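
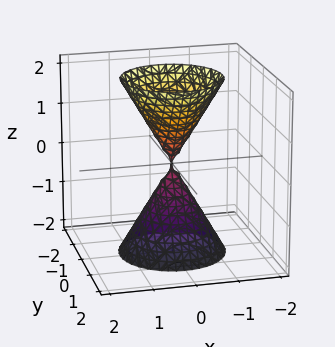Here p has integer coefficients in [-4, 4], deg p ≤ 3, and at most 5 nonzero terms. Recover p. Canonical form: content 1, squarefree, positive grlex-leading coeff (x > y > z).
(a) The picture has 2 separate pieces. They look like related sheets of one shape, so recover p as a whole.
(b) The degree is 2 — a double cone through the origin; a quadric.
(c) Symmetries: the surface is invariant under rotation about z: p = q(x² + y², z); it's symmetric under z → −z, forcing even powers of z.
(d) Against the integer gridlines: it meets the x-axis at x = 0 (among the integer gridlines); it crosses the y-axis at the gridline y = 0; a circular section at z = 2 has radius between 1 and 2; it meets the z-axis at z = 0 (among the integer gridlines).
(e) Matching integer coefficients to the picture gives p.

3*x^2 + 3*y^2 - z^2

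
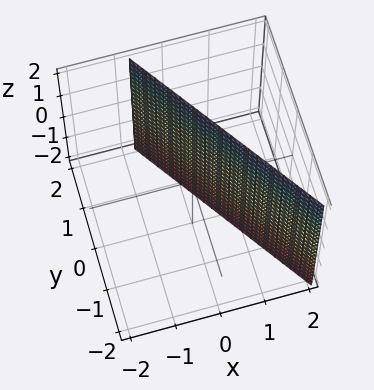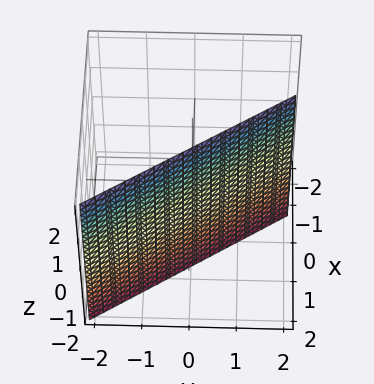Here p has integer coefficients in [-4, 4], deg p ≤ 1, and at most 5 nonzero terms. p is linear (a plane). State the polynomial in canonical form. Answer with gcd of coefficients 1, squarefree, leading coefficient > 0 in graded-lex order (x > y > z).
3*x + 2*y - 2

1. The degree is 1 — every cross-section is a straight line — this is a plane.
2. Checking where it meets the axes: it misses every integer gridline on the z-axis; it meets the y-axis at y = 1 (among the integer gridlines).
3. Assembling these constraints gives the stated polynomial.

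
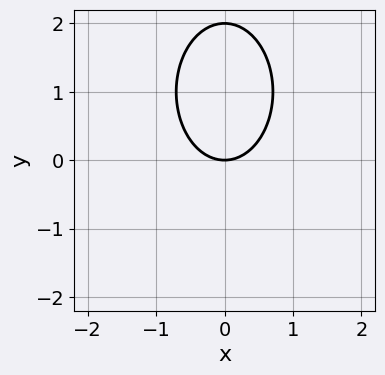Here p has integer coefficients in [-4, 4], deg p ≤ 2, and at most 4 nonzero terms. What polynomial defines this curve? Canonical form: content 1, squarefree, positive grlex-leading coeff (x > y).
First, degree: the shape is more complex than any degree-1 curve, so deg p = 2.
Then, symmetries: mirror symmetry x ↦ −x ⇒ only even powers of x.
Then, reading off the gridlines: it crosses the x-axis at the gridline x = 0; the y-axis gridline crossings are at y ∈ {0, 2}.
Finally, putting this together gives p.

2*x^2 + y^2 - 2*y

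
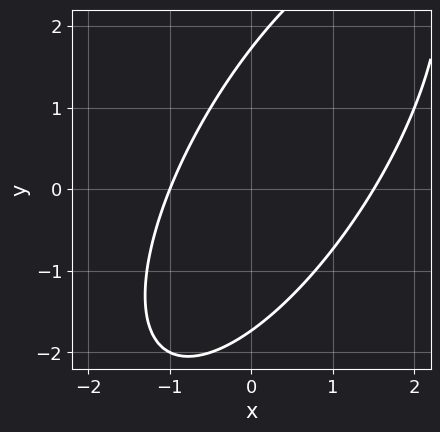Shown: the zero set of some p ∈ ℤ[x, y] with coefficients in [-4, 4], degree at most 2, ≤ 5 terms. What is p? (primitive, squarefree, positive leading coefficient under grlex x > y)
2*x^2 - 2*x*y + y^2 - x - 3

First, deg p = 2. The shape is more complex than any degree-1 curve.
Next, from the axis intercepts and sections: it meets the x-axis at x = -1 (among the integer gridlines).
Finally, matching integer coefficients to the picture gives p.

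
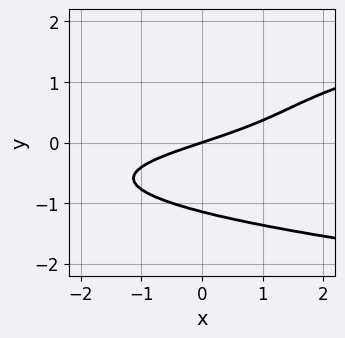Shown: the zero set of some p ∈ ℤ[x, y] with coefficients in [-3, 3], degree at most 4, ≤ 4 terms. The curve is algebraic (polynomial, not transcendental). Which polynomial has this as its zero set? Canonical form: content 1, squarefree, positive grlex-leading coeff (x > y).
2*y^4 - x*y^2 - x + 3*y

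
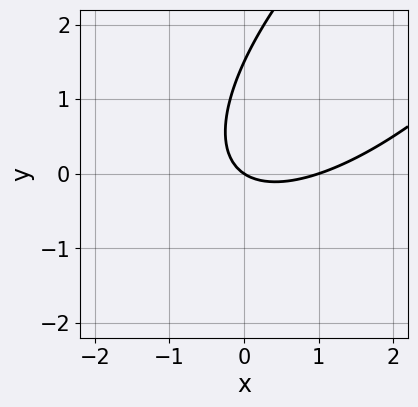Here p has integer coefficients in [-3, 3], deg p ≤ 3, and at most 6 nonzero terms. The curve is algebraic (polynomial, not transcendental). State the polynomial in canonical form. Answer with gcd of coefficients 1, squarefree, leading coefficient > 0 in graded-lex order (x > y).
First, degree: no degree-1 curve has this shape, so deg p = 2.
Then, observable constraints: among the integer gridlines, it crosses the x-axis at x ∈ {0, 1}; it crosses the y-axis at the gridline y = 0.
Finally, together with the visible shape, these determine p as stated.

2*x^2 - 3*x*y + 2*y^2 - 2*x - 3*y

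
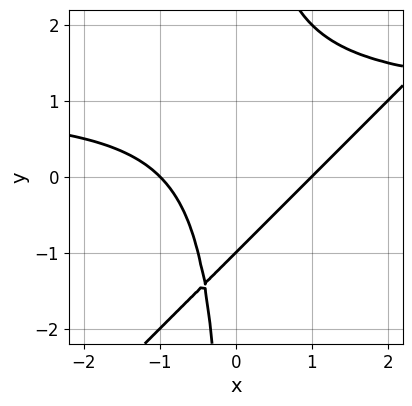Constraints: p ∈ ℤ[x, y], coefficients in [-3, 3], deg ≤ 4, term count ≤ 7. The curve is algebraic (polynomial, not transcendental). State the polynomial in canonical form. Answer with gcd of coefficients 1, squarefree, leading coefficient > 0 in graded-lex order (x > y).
x^2*y - x*y^2 - x^2 + y + 1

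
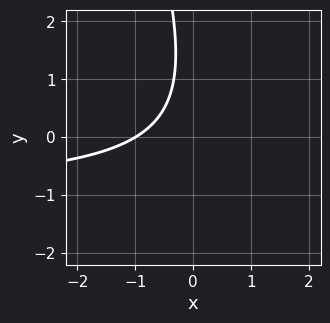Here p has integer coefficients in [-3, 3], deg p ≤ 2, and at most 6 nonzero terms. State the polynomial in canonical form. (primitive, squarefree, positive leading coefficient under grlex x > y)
The degree is 2 — a generic line meets the curve in up to 2 points.
Observable constraints: one x-axis crossing is at x = -1; the curve avoids every integer y-axis point in the box.
Solving for integer coefficients yields p as stated.

3*x*y + y^2 + 3*x - 2*y + 3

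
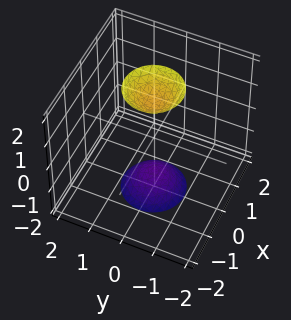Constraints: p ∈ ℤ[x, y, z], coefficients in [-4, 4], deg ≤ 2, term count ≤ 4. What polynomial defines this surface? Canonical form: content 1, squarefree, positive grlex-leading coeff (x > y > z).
First, the picture has 2 separate pieces. Treating them together as one polynomial.
Then, degree: the shape is more complex than any degree-1 surface, so deg p = 2.
Then, symmetries: rotational symmetry about the z-axis ⇒ p depends on x, y only through x² + y².
Next, from the axis intercepts and sections: the surface avoids every integer y-axis point in the box; no x-intercept at any integer in the box; a circular section at z = 2 has radius between 0 and 1.
Finally, the integer polynomial consistent with all of this is the stated p.

3*x^2 + 3*y^2 - z^2 + 2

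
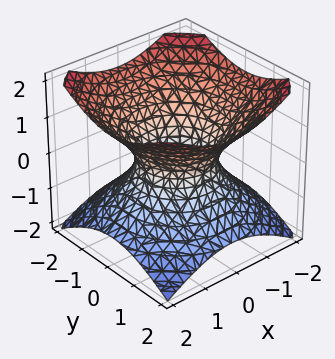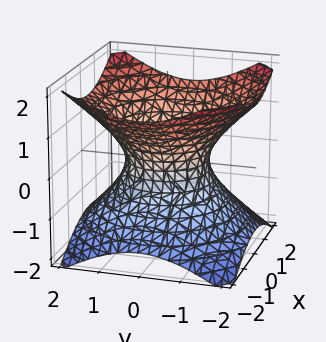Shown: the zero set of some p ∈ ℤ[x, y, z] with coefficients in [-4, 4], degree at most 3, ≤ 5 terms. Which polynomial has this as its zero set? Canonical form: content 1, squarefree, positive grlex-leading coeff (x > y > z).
2*x^2 + 2*y^2 - 3*z^2 - 2

1. The degree is 2 — one connected sheet with a waist; a quadric.
2. Symmetries: it's symmetric under z → −z, forcing even powers of z; the z-axis is an axis of rotation, so x and y enter only as x² + y².
3. Reading off the gridlines: among the integer gridlines, it crosses the x-axis at x ∈ {-1, 1}; the surface avoids every integer z-axis point in the box; the y-axis gridline crossings are at y ∈ {-1, 1}.
4. Assembling these constraints gives the stated polynomial.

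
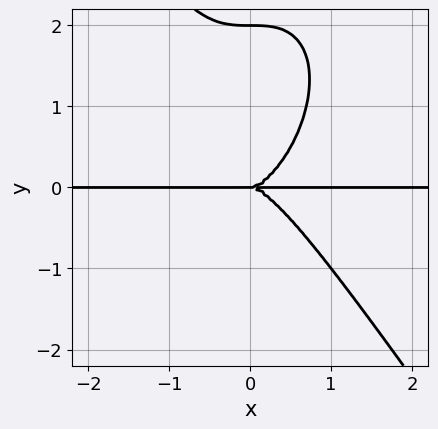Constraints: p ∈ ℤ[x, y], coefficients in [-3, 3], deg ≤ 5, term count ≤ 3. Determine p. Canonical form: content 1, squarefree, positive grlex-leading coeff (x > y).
3*x^3*y + y^4 - 2*y^3

First, degree: the shape is more complex than any degree-3 curve, so deg p = 4.
Then, observable constraints: every point of the x-axis in the box is on the curve; among the integer gridlines, it crosses the y-axis at y ∈ {0, 2}.
Finally, assembling these constraints gives the stated polynomial.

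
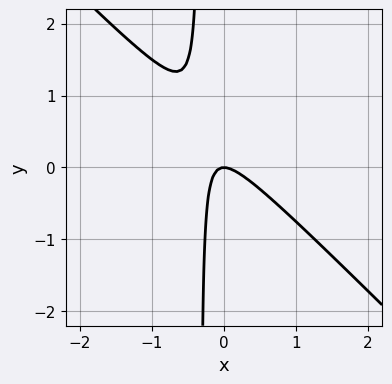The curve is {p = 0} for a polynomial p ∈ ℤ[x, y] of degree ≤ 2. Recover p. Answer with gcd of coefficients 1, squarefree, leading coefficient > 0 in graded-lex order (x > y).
First, deg p = 2. The shape is more complex than any degree-1 curve.
Next, checking where it meets the axes: it meets the y-axis at y = 0 (among the integer gridlines); it meets the x-axis at x = 0 (among the integer gridlines).
Finally, together with the visible shape, these determine p as stated.

3*x^2 + 3*x*y + y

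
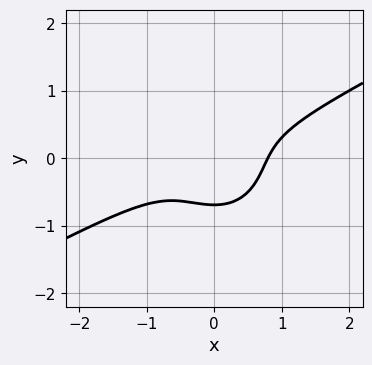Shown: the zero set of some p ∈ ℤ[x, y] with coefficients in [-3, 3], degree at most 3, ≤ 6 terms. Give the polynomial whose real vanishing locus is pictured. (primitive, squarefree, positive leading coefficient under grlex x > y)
(a) The degree is 3 — the shape is more complex than any degree-2 curve.
(b) Solving for integer coefficients yields p as stated.

2*x^3 - 3*x^2*y - 3*y^3 - 1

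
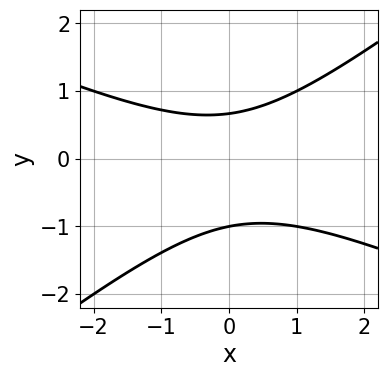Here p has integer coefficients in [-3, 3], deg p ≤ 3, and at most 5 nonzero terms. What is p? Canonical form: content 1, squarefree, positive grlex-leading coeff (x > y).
1. The degree is 2 — no degree-1 curve has this shape.
2. Checking where it meets the axes: it misses every integer gridline on the x-axis; one y-axis crossing is at y = -1.
3. Assembling these constraints gives the stated polynomial.

x^2 + x*y - 3*y^2 - y + 2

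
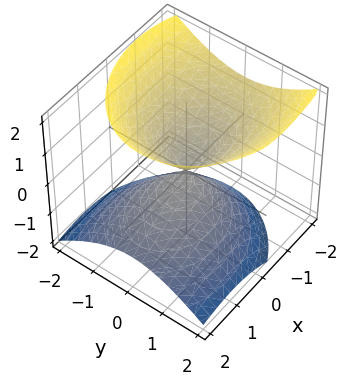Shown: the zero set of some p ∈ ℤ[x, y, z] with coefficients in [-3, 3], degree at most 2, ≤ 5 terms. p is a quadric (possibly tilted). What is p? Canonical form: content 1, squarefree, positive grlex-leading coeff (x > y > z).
2*x^2 + 2*x*z + 3*y^2 - 3*z^2

First, the picture has 2 separate pieces. Treating them together as one polynomial.
Next, degree: no degree-1 surface has this shape, so deg p = 2.
Next, observable constraints: one z-axis crossing is at z = 0; one y-axis crossing is at y = 0; one x-axis crossing is at x = 0.
Finally, fitting integer coefficients to these (and the overall shape) gives p.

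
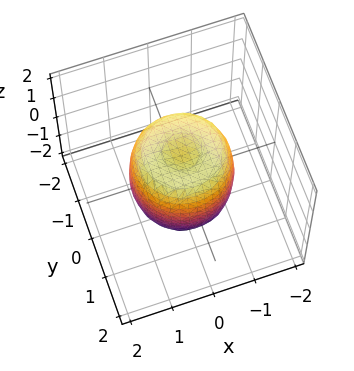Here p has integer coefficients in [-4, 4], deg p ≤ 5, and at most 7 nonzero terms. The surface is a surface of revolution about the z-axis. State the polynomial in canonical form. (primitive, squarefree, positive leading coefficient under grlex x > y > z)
2*x^4 + 4*x^2*y^2 + 2*y^4 - 2*x^2 - 2*y^2 + z^2 - 1

First, degree: no degree-3 surface has this shape, so deg p = 4.
Then, symmetries: the z-axis is an axis of rotation, so x and y enter only as x² + y².
Next, from the visible intercepts: a circular section at z = 1 has radius exactly 1; the z-axis gridline crossings are at z ∈ {-1, 1}.
Finally, solving for integer coefficients yields p as stated.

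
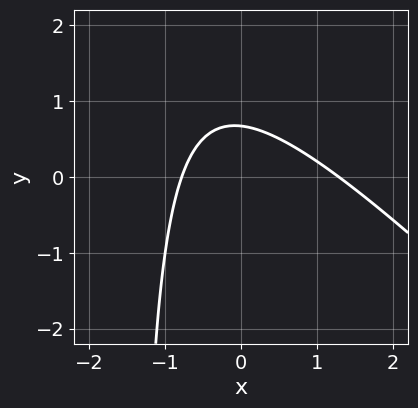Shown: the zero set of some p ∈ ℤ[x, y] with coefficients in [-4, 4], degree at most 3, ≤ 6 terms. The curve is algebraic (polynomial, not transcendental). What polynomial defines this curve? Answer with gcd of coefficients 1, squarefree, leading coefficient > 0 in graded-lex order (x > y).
(a) deg p = 2. No degree-1 curve has this shape.
(b) Putting this together gives p.

2*x^2 + 2*x*y - x + 3*y - 2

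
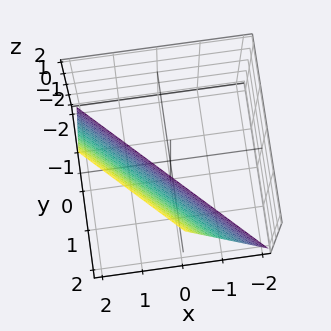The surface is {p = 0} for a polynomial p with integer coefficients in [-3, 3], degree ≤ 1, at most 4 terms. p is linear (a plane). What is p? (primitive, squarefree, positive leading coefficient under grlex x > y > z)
1. The degree is 1 — the surface is flat (a plane).
2. Reading off the gridlines: it crosses the x-axis at the gridline x = 1; it crosses the y-axis at the gridline y = 1.
3. Together with the visible shape, these determine p as stated.

2*x + 2*y - z - 2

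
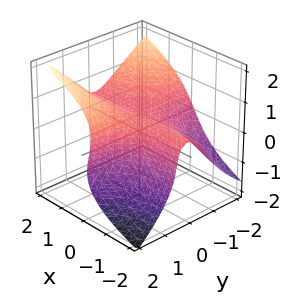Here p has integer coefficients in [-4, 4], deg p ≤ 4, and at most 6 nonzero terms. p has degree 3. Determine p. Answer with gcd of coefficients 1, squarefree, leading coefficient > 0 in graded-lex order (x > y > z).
(a) The degree is 3 — a generic line meets the surface in up to 3 points.
(b) Reading off the gridlines: it misses every integer gridline on the x-axis; the surface avoids every integer y-axis point in the box.
(c) Solving for integer coefficients yields p as stated.

3*x*y^2 - 3*z^3 + 3*y*z - 3*z + 2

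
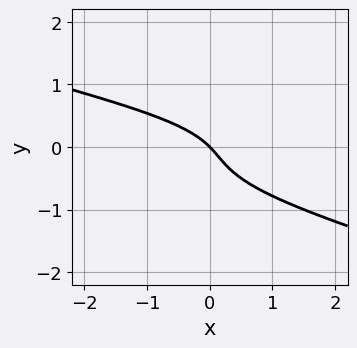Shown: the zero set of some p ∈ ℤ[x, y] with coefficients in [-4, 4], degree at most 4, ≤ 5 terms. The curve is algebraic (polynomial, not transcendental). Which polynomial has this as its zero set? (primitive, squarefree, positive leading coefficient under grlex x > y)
x*y^2 + 3*y^3 + y^2 + x + y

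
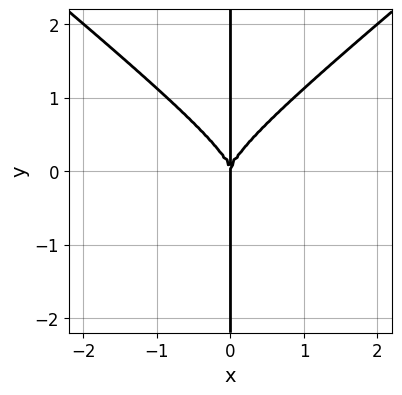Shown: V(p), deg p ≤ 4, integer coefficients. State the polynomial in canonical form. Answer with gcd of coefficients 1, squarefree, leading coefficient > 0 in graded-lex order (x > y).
2*x^3*y - 3*x*y^3 + 2*x^3

1. The degree is 4 — no degree-3 curve has this shape.
2. Against the integer gridlines: it meets the x-axis at x = 0 (among the integer gridlines); every point of the y-axis in the box is on the curve.
3. Assembling these constraints gives the stated polynomial.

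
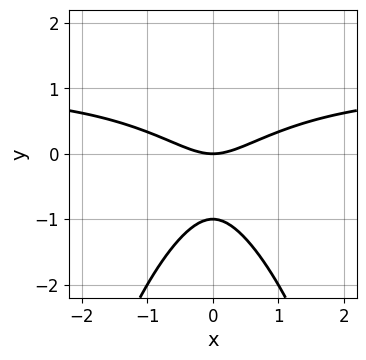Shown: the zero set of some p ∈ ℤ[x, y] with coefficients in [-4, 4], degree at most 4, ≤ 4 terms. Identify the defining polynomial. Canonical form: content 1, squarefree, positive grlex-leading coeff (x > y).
(a) Degree: a generic line meets the curve in up to 3 points, so deg p = 3.
(b) Symmetries: the x ↦ −x reflection is a symmetry, so x appears only in even powers.
(c) Checking where it meets the axes: among the integer gridlines, it crosses the y-axis at y ∈ {-1, 0}; one x-axis crossing is at x = 0.
(d) Together with the visible shape, these determine p as stated.

2*x^2*y - 2*x^2 + 3*y^2 + 3*y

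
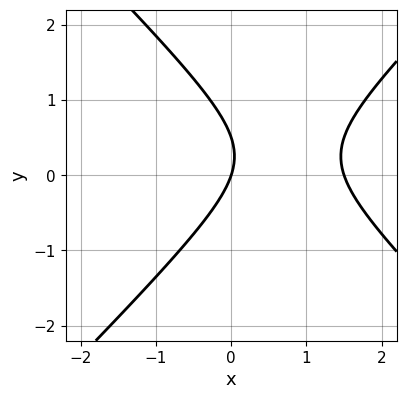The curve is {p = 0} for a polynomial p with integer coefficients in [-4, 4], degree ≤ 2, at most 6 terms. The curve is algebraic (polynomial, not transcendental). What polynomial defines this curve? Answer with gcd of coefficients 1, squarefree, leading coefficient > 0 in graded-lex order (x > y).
2*x^2 - 2*y^2 - 3*x + y

(a) deg p = 2.
(b) Against the integer gridlines: one y-axis crossing is at y = 0; one x-axis crossing is at x = 0.
(c) Solving for integer coefficients yields p as stated.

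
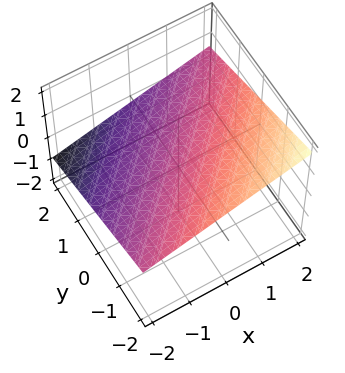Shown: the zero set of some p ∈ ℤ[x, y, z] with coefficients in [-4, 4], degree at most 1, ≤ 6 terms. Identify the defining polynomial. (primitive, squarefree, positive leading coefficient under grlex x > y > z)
x - y - 3*z + 2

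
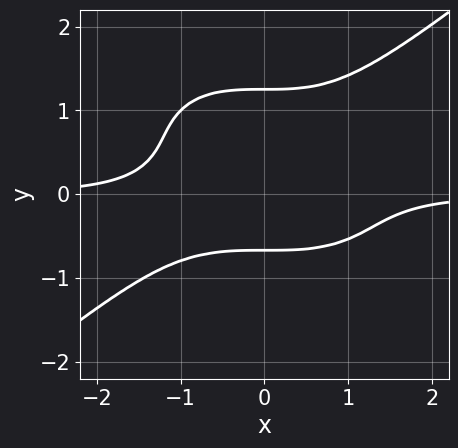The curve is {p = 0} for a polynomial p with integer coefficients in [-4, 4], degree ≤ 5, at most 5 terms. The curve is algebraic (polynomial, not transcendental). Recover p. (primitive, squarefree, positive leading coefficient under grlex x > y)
(a) The degree is 4 — the shape is more complex than any degree-3 curve.
(b) Against the integer gridlines: it misses every integer gridline on the x-axis.
(c) Matching integer coefficients to the picture gives p.

x^3*y - 2*y^4 + 2*y^3 + 1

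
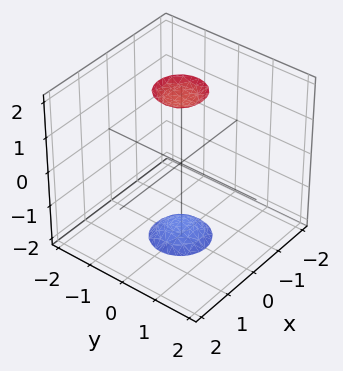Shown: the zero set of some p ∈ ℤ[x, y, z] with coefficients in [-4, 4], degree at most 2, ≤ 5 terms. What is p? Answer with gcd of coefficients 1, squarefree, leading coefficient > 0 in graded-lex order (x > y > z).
3*x^2 + 3*y^2 - z^2 + 3

1. I count 2 distinct pieces.
2. The degree is 2 — two separate bowl-shaped sheets opening away from each other; a quadric.
3. Symmetry: every cross-section ⟂ z is a circle, so x, y appear only via x² + y²; mirror symmetry z ↦ −z ⇒ only even powers of z.
4. Reading off the gridlines: it misses every integer gridline on the x-axis; it misses every integer gridline on the y-axis; a circular section at z = -2 has radius between 0 and 1.
5. Putting this together gives p.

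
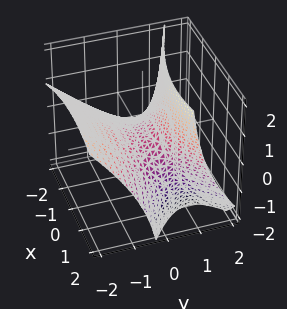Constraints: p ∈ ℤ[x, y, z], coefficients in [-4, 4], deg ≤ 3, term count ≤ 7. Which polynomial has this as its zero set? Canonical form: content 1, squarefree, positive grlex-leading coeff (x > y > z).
Degree: no degree-1 surface has this shape, so deg p = 2.
Observable constraints: it crosses the z-axis at the gridline z = 0; it meets the x-axis at x = 0 (among the integer gridlines); it crosses the y-axis at the gridline y = 0.
These observations pin down the coefficients.

x^2 - x*z - 3*y^2 - 3*y*z + 3*z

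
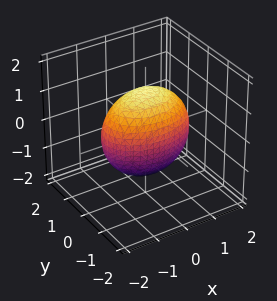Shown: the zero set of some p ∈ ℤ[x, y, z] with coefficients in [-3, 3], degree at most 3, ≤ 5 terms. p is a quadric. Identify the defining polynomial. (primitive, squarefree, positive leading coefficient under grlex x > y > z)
x^2 + 2*y^2 + z^2 - 2

deg p = 2. Bounded and convex; a quadric.
Symmetries: the z ↦ −z reflection is a symmetry, so z appears only in even powers; mirror symmetry y ↦ −y ⇒ only even powers of y; mirror symmetry x ↦ −x ⇒ only even powers of x.
Reading off the gridlines: among the integer gridlines, it crosses the y-axis at y ∈ {-1, 1}.
Putting this together gives p.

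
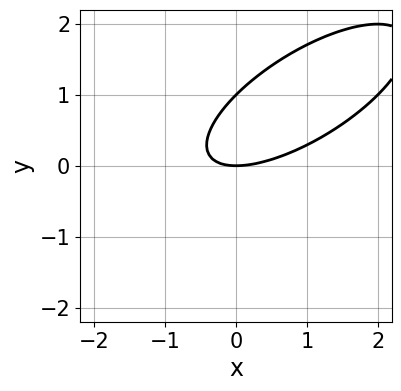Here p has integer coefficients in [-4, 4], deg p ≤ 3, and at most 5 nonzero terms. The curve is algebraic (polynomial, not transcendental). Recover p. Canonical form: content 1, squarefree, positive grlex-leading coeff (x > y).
1. deg p = 2. No degree-1 curve has this shape.
2. From the axis intercepts and sections: among the integer gridlines, it crosses the y-axis at y ∈ {0, 1}; it meets the x-axis at x = 0 (among the integer gridlines).
3. Matching integer coefficients to the picture gives p.

x^2 - 2*x*y + 2*y^2 - 2*y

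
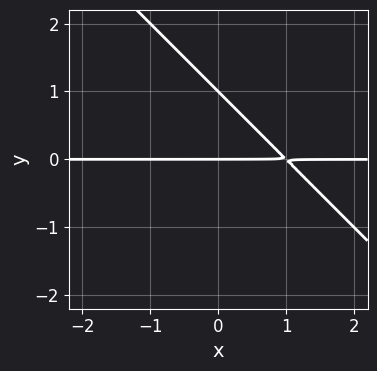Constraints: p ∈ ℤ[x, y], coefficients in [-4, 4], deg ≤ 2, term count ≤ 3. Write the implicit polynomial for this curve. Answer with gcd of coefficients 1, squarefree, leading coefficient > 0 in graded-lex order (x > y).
Degree: a generic line meets the curve in up to 2 points, so deg p = 2.
Reading off the gridlines: the y-axis gridline crossings are at y ∈ {0, 1}; every point of the x-axis in the box is on the curve.
Together with the visible shape, these determine p as stated.

x*y + y^2 - y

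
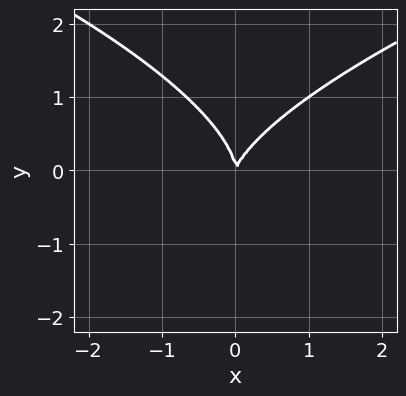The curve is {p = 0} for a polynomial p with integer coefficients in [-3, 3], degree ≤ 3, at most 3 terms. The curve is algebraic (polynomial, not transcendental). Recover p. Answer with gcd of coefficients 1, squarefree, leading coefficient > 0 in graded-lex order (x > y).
deg p = 3.
From the axis intercepts and sections: it crosses the x-axis at the gridline x = 0; it meets the y-axis at y = 0 (among the integer gridlines).
Together with the visible shape, these determine p as stated.

2*y^3 - 3*x^2 + x*y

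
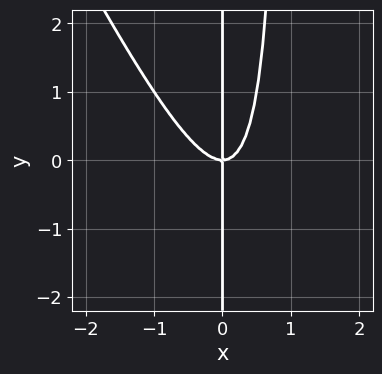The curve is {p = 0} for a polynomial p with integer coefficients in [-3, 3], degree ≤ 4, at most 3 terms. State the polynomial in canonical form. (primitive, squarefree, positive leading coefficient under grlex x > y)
2*x^3 + x^2*y - x*y

1. Degree: a generic line meets the curve in up to 3 points, so deg p = 3.
2. Against the integer gridlines: the visible y-axis segment lies entirely on the curve; it meets the x-axis at x = 0 (among the integer gridlines).
3. Matching integer coefficients to the picture gives p.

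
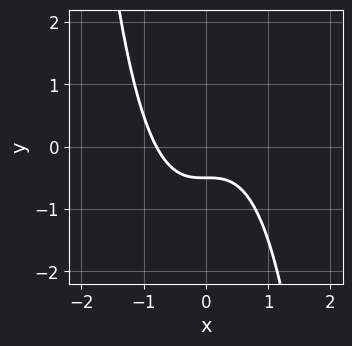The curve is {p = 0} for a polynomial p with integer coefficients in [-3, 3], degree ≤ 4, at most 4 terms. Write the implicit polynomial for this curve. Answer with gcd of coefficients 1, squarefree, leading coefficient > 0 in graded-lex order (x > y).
2*x^3 + 2*y + 1

(a) Degree: the shape is more complex than any degree-2 curve, so deg p = 3.
(b) The integer polynomial consistent with all of this is the stated p.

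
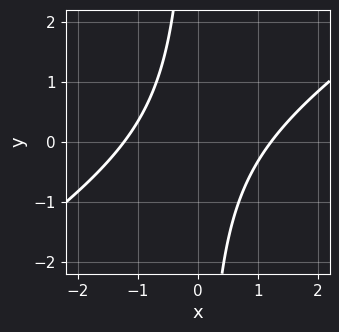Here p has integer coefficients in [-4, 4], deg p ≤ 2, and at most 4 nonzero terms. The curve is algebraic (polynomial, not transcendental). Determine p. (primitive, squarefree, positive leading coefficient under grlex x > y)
2*x^2 - 3*x*y - 3

First, deg p = 2. No degree-1 curve has this shape.
Then, reading off the gridlines: no y-intercept at any integer in the box.
Finally, together with the visible shape, these determine p as stated.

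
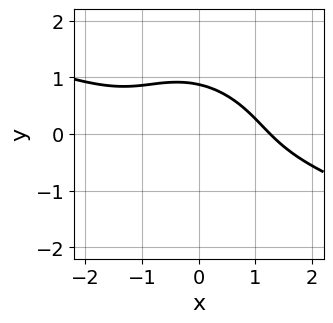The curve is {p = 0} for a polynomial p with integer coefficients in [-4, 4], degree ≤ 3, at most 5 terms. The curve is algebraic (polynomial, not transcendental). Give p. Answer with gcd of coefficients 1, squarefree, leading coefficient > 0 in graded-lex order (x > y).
x^3 + 3*x^2*y + 2*x*y^2 + 3*y^3 - 2

1. The degree is 3 — no degree-2 curve has this shape.
2. The integer polynomial consistent with all of this is the stated p.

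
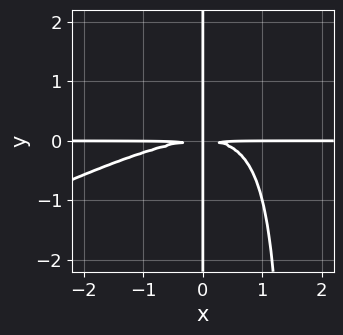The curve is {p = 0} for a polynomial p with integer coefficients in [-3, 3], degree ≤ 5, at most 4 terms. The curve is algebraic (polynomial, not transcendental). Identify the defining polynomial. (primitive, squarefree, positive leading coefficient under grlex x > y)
First, the degree is 4 — the shape is more complex than any degree-3 curve.
Next, from the axis intercepts and sections: the visible y-axis segment lies entirely on the curve; every point of the x-axis in the box is on the curve.
Finally, solving for integer coefficients yields p as stated.

x^3*y - 2*x^2*y^2 + 3*x*y^2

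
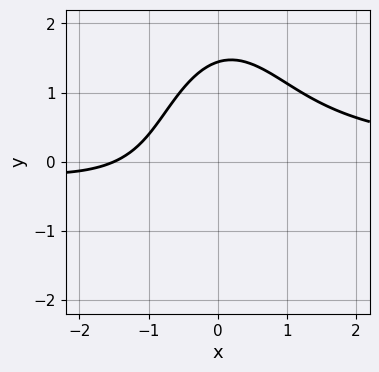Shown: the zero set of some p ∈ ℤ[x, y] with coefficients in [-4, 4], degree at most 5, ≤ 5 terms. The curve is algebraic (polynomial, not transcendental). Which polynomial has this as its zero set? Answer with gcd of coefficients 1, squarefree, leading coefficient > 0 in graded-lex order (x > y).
x^2*y^2 + 2*x^2*y + y^3 - 2*x - 3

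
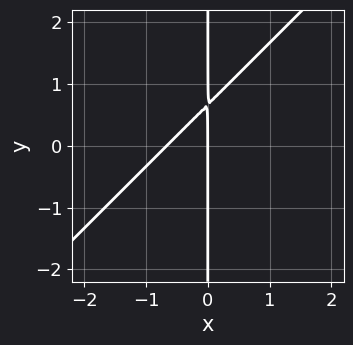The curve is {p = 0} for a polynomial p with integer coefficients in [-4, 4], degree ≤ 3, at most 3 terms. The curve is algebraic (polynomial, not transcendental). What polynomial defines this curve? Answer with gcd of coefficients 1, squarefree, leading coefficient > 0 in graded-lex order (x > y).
3*x^2 - 3*x*y + 2*x

(a) The degree is 2 — no degree-1 curve has this shape.
(b) From the visible intercepts: every point of the y-axis in the box is on the curve; it crosses the x-axis at the gridline x = 0.
(c) Matching integer coefficients to the picture gives p.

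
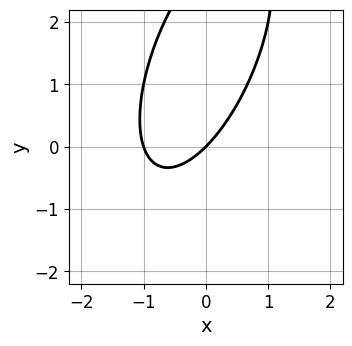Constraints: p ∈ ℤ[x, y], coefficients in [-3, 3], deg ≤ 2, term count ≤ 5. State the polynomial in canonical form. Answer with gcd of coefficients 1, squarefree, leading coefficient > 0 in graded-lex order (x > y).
Degree: no degree-1 curve has this shape, so deg p = 2.
From the axis intercepts and sections: the x-axis gridline crossings are at x ∈ {-1, 0}; it crosses the y-axis at the gridline y = 0.
Solving for integer coefficients yields p as stated.

3*x^2 - 2*x*y + y^2 + 3*x - 3*y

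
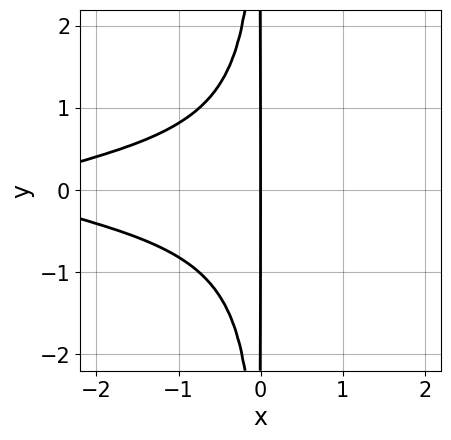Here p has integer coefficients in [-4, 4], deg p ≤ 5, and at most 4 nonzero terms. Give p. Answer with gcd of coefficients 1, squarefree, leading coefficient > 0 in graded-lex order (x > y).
3*x^2*y^2 + x^2 + 3*x

The degree is 4 — no degree-3 curve has this shape.
Symmetries: the y ↦ −y reflection is a symmetry, so y appears only in even powers.
Checking where it meets the axes: every point of the y-axis in the box is on the curve; it crosses the x-axis at the gridline x = 0.
The integer polynomial consistent with all of this is the stated p.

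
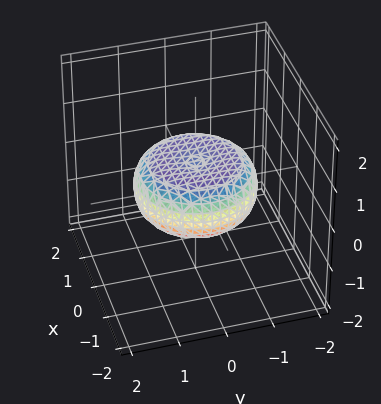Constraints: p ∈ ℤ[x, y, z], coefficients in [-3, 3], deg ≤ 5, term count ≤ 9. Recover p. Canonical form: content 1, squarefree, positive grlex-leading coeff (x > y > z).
x^4 + 2*x^2*y^2 + y^4 - x^2 - y^2 + 3*z^2 - 1

First, deg p = 4.
Then, symmetry: the z-axis is an axis of rotation, so x and y enter only as x² + y².
Next, from the visible intercepts: a circular section at z = 0 has radius between 1 and 2.
Finally, these observations pin down the coefficients.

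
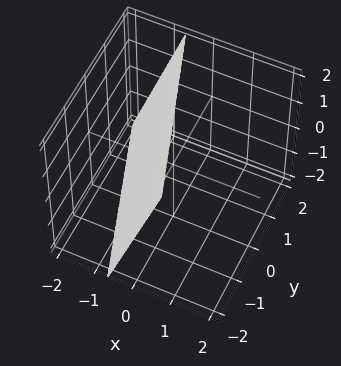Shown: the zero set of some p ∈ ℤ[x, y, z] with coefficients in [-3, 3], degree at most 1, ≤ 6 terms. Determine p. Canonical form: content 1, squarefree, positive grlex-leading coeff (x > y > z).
(a) The degree is 1 — every cross-section is a straight line — this is a plane.
(b) Reading off the gridlines: it meets the z-axis at z = 2 (among the integer gridlines); it crosses the y-axis at the gridline y = -2.
(c) Matching integer coefficients to the picture gives p.

3*x + y - z + 2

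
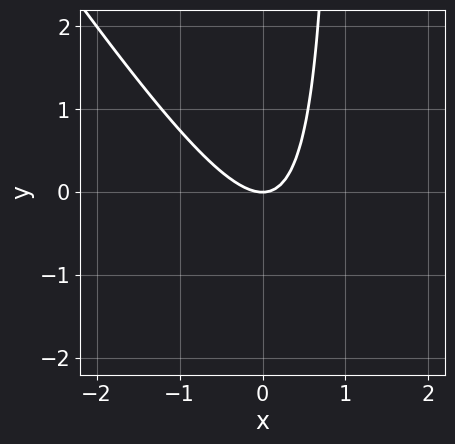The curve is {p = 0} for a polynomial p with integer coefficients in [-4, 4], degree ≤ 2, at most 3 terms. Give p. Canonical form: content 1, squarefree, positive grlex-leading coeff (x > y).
(a) Degree: the shape is more complex than any degree-1 curve, so deg p = 2.
(b) From the visible intercepts: one y-axis crossing is at y = 0; it crosses the x-axis at the gridline x = 0.
(c) Putting this together gives p.

3*x^2 + 2*x*y - 2*y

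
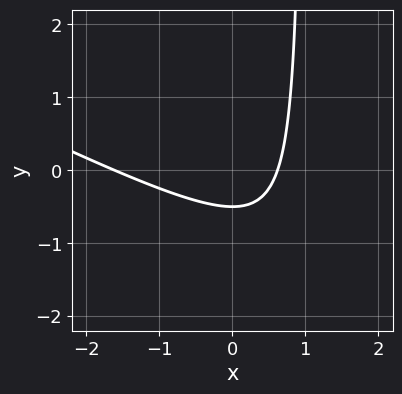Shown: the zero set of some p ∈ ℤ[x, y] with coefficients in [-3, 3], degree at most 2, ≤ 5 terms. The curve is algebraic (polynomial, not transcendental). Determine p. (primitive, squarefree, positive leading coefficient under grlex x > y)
x^2 + 2*x*y + x - 2*y - 1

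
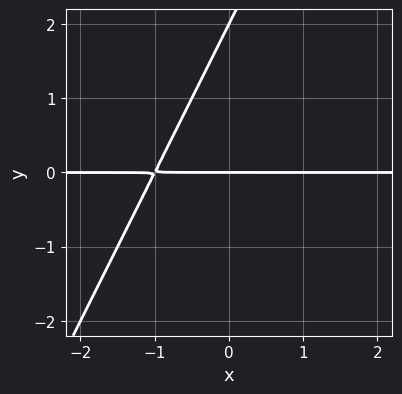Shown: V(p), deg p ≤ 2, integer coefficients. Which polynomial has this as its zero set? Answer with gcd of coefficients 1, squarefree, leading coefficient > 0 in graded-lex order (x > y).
2*x*y - y^2 + 2*y

1. Degree: no degree-1 curve has this shape, so deg p = 2.
2. Checking where it meets the axes: the y-axis gridline crossings are at y ∈ {0, 2}; the visible x-axis segment lies entirely on the curve.
3. Matching integer coefficients to the picture gives p.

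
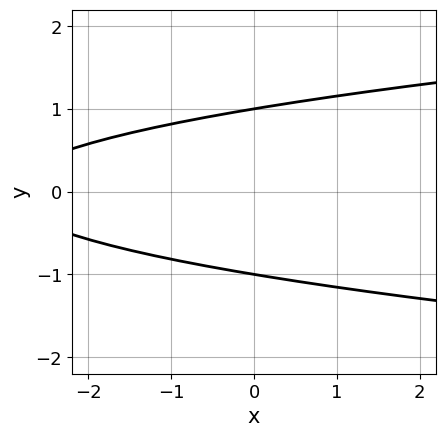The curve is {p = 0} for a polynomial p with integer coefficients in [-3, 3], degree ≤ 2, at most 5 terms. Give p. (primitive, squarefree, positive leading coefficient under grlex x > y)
3*y^2 - x - 3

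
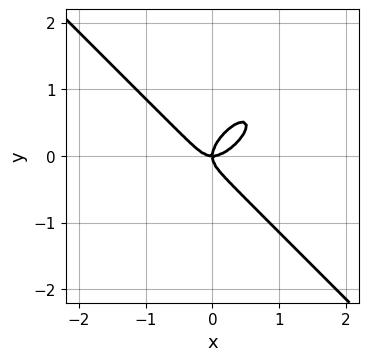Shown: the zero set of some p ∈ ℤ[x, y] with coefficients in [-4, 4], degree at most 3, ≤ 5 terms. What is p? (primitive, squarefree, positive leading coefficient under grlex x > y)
2*x^3 - x^2*y - x*y^2 + 2*y^3 - x*y

(a) deg p = 3. A generic line meets the curve in up to 3 points.
(b) Against the integer gridlines: it meets the x-axis at x = 0 (among the integer gridlines); it crosses the y-axis at the gridline y = 0.
(c) Assembling these constraints gives the stated polynomial.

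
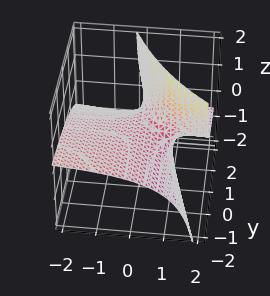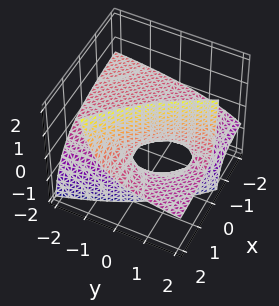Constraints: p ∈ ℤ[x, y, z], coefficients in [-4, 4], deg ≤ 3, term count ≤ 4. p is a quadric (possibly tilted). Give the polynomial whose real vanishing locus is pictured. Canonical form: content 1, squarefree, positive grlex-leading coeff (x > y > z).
x*y + 3*x*z + 2*y*z - 3*z

deg p = 2. The shape is more complex than any degree-1 surface.
Checking where it meets the axes: the visible y-axis segment lies entirely on the surface; one z-axis crossing is at z = 0; the visible x-axis segment lies entirely on the surface.
Fitting integer coefficients to these (and the overall shape) gives p.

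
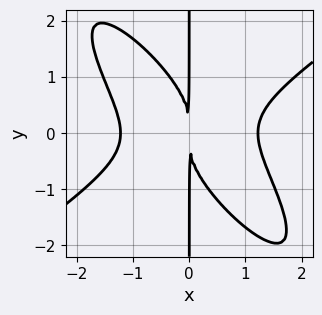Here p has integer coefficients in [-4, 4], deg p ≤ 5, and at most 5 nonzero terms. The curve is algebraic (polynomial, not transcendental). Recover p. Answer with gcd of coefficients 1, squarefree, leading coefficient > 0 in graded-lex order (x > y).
2*x^4 - 3*x^2*y^2 - 2*x*y^3 - 3*x^2

1. deg p = 4. A generic line meets the curve in up to 4 points.
2. From the visible intercepts: every point of the y-axis in the box is on the curve.
3. These observations pin down the coefficients.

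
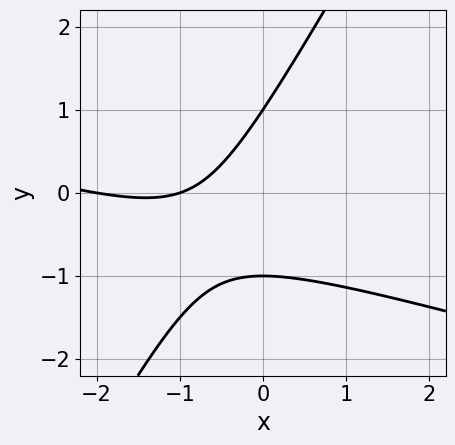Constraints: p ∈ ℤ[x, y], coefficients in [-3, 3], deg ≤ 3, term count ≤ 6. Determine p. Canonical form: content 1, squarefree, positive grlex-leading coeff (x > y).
x^2 + 3*x*y - 2*y^2 + 3*x + 2

First, the degree is 2 — a generic line meets the curve in up to 2 points.
Then, checking where it meets the axes: the y-axis gridline crossings are at y ∈ {-1, 1}; the x-axis gridline crossings are at x ∈ {-2, -1}.
Finally, together with the visible shape, these determine p as stated.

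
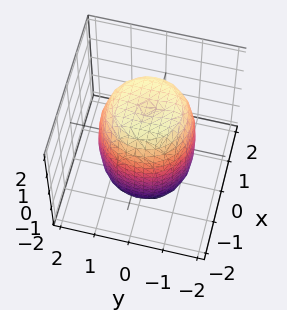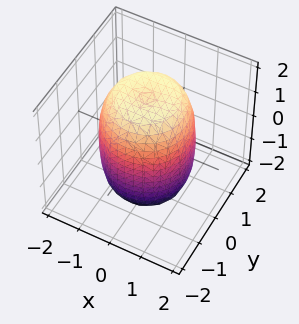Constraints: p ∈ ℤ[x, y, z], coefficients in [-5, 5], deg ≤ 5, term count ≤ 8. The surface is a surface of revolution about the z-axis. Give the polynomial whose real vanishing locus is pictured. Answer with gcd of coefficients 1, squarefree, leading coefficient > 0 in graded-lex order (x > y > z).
(a) deg p = 4. A generic line meets the surface in up to 4 points.
(b) Symmetries: rotational symmetry about the z-axis ⇒ p depends on x, y only through x² + y².
(c) Against the integer gridlines: a circular section at z = 1 has radius between 1 and 2.
(d) Fitting integer coefficients to these (and the overall shape) gives p.

2*x^4 + 4*x^2*y^2 + 2*y^4 - 2*x^2 - 2*y^2 + z^2 - 3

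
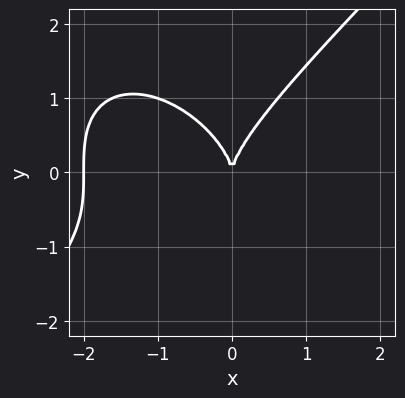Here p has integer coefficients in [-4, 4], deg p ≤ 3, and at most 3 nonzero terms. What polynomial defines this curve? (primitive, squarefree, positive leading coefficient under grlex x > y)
x^3 - y^3 + 2*x^2

(a) The degree is 3 — the shape is more complex than any degree-2 curve.
(b) Against the integer gridlines: it crosses the y-axis at the gridline y = 0; among the integer gridlines, it crosses the x-axis at x ∈ {-2, 0}.
(c) The integer polynomial consistent with all of this is the stated p.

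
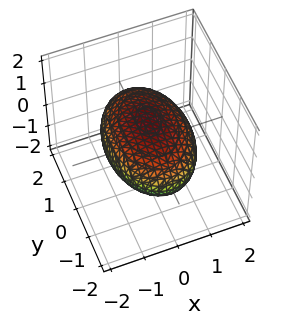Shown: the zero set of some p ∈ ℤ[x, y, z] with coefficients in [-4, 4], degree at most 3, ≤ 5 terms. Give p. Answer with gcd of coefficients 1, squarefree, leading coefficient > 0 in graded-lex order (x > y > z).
2*x^2 + y^2 + 3*z^2 - 3

First, deg p = 2. Bounded and convex; a quadric.
Next, symmetries: it's symmetric under y → −y, forcing even powers of y; the z ↦ −z reflection is a symmetry, so z appears only in even powers; it's symmetric under x → −x, forcing even powers of x.
Next, checking where it meets the axes: the z-axis gridline crossings are at z ∈ {-1, 1}.
Finally, fitting integer coefficients to these (and the overall shape) gives p.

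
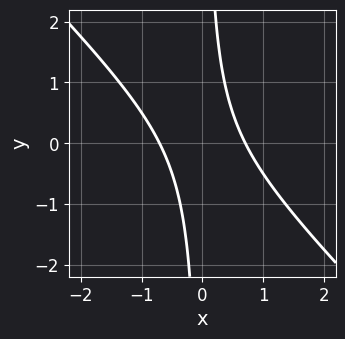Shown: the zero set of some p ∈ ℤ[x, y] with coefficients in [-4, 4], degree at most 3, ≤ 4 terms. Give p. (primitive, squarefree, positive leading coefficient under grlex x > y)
2*x^2 + 2*x*y - 1

(a) deg p = 2. A generic line meets the curve in up to 2 points.
(b) Observable constraints: it misses every integer gridline on the y-axis.
(c) Putting this together gives p.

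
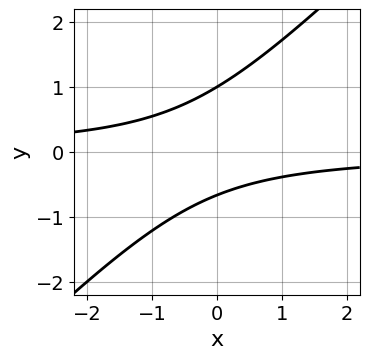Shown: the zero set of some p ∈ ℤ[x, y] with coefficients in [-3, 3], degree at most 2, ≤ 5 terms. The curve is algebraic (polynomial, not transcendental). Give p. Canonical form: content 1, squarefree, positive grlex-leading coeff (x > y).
3*x*y - 3*y^2 + y + 2

(a) deg p = 2. The shape is more complex than any degree-1 curve.
(b) From the visible intercepts: it crosses the y-axis at the gridline y = 1; no x-intercept at any integer in the box.
(c) These observations pin down the coefficients.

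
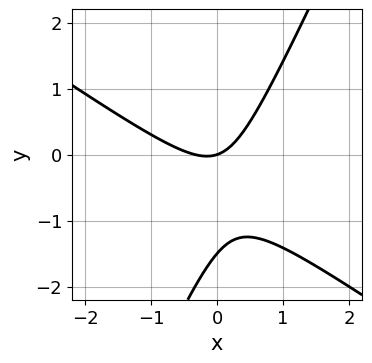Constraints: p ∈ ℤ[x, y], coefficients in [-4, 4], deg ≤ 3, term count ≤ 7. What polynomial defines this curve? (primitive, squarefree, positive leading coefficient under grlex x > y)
3*x^2 + 3*x*y - 2*y^2 + x - 3*y

First, the degree is 2 — a generic line meets the curve in up to 2 points.
Then, observable constraints: one x-axis crossing is at x = 0; it crosses the y-axis at the gridline y = 0.
Finally, solving for integer coefficients yields p as stated.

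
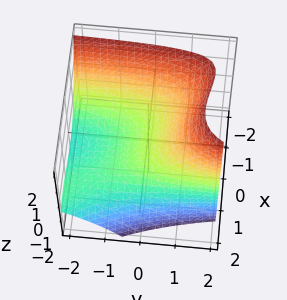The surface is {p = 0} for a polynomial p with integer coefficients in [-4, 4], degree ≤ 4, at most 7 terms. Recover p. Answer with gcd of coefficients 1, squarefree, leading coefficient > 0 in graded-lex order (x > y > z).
(a) The degree is 3 — no degree-2 surface has this shape.
(b) Observable constraints: it crosses the z-axis at the gridline z = 0; it crosses the y-axis at the gridline y = 0; it crosses the x-axis at the gridline x = 0.
(c) Matching integer coefficients to the picture gives p.

x^3 + x^2*y - y*z - 2*y + 3*z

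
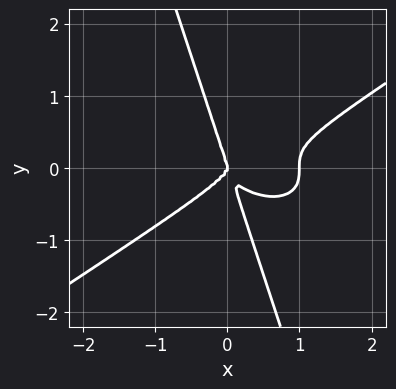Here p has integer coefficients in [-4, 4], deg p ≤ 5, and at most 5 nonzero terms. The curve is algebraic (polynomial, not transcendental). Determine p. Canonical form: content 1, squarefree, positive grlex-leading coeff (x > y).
x^4 - 3*x*y^3 - y^4 - x^3

1. Degree: the shape is more complex than any degree-3 curve, so deg p = 4.
2. Reading off the gridlines: it crosses the y-axis at the gridline y = 0; the x-axis gridline crossings are at x ∈ {0, 1}.
3. Solving for integer coefficients yields p as stated.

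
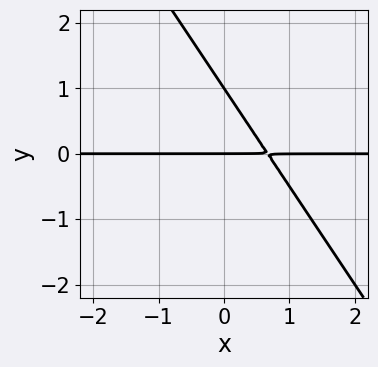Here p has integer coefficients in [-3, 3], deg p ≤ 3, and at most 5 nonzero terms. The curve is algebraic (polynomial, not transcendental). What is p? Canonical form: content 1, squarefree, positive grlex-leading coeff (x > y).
3*x*y + 2*y^2 - 2*y

(a) The degree is 2 — the shape is more complex than any degree-1 curve.
(b) Observable constraints: every point of the x-axis in the box is on the curve; among the integer gridlines, it crosses the y-axis at y ∈ {0, 1}.
(c) These observations pin down the coefficients.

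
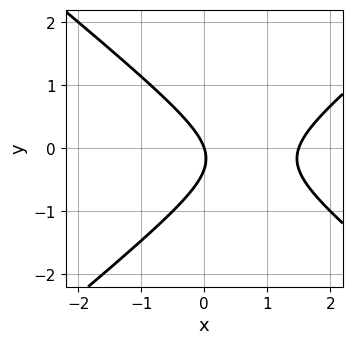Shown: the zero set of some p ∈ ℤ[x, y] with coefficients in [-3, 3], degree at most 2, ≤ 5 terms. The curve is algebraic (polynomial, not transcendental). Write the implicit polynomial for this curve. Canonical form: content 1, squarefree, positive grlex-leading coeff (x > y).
2*x^2 - 3*y^2 - 3*x - y

1. deg p = 2. A generic line meets the curve in up to 2 points.
2. Checking where it meets the axes: one x-axis crossing is at x = 0; it crosses the y-axis at the gridline y = 0.
3. Assembling these constraints gives the stated polynomial.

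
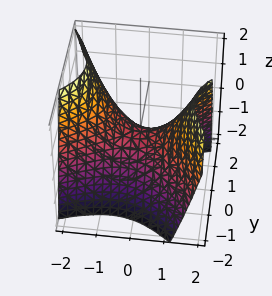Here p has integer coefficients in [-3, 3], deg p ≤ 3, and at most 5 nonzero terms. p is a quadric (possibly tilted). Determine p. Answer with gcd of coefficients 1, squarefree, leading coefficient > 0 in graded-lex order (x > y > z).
First, the degree is 2 — the shape is more complex than any degree-1 surface.
Next, from the axis intercepts and sections: it crosses the z-axis at the gridline z = 0; it meets the x-axis at x = 0 (among the integer gridlines); one y-axis crossing is at y = 0.
Finally, fitting integer coefficients to these (and the overall shape) gives p.

2*x^2 - 2*x*y - 3*y^2 - 3*z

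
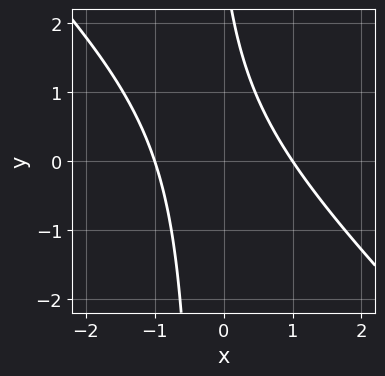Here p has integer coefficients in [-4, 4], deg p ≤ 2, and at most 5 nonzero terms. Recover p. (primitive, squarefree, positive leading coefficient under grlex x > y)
(a) The degree is 2 — a generic line meets the curve in up to 2 points.
(b) Reading off the gridlines: among the integer gridlines, it crosses the x-axis at x ∈ {-1, 1}; no y-intercept at any integer in the box.
(c) Assembling these constraints gives the stated polynomial.

3*x^2 + 3*x*y + y - 3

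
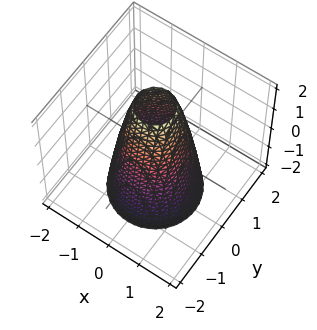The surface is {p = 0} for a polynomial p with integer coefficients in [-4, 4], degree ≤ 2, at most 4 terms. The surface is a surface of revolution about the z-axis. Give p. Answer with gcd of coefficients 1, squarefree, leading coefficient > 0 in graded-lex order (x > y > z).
First, the degree is 2 — a generic line meets the surface in up to 2 points.
Next, symmetries: rotational symmetry about the z-axis ⇒ p depends on x, y only through x² + y².
Next, observable constraints: among the integer gridlines, it crosses the x-axis at x ∈ {-1, 1}; it misses every integer gridline on the z-axis; a circular section at z = 0 has radius exactly 1; the y-axis gridline crossings are at y ∈ {-1, 1}.
Finally, assembling these constraints gives the stated polynomial.

3*x^2 + 3*y^2 + z - 3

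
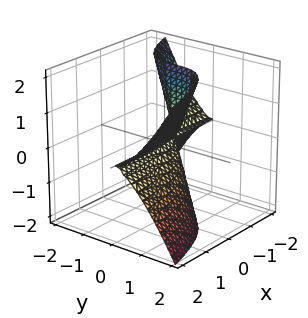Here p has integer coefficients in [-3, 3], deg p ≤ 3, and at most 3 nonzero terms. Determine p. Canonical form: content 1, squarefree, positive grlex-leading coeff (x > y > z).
First, deg p = 3. No degree-2 surface has this shape.
Then, checking where it meets the axes: it crosses the z-axis at the gridline z = 0; the visible x-axis segment lies entirely on the surface.
Finally, the integer polynomial consistent with all of this is the stated p.

2*x*z^2 - 3*y^3 + z^2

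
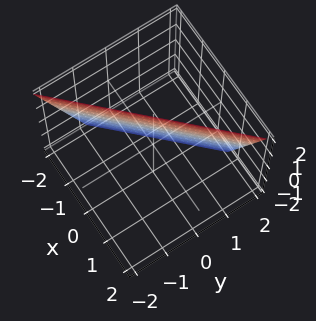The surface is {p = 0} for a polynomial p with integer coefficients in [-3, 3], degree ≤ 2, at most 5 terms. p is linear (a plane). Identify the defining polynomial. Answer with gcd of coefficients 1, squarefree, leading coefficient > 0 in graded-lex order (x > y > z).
3*x - 3*y - z + 2

(a) Degree: every cross-section is a straight line — this is a plane, so deg p = 1.
(b) From the visible intercepts: it crosses the z-axis at the gridline z = 2.
(c) Solving for integer coefficients yields p as stated.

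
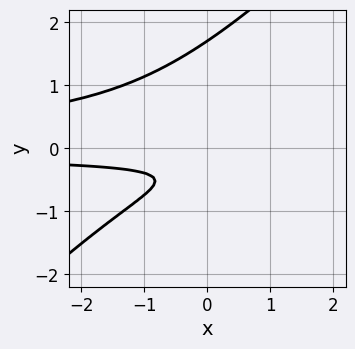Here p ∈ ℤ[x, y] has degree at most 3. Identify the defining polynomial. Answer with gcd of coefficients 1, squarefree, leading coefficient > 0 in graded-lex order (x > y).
3*x*y^2 - 3*y^3 + 3*y^2 + 3*y + 1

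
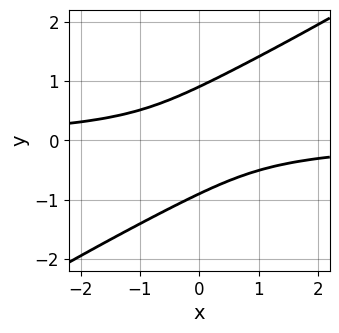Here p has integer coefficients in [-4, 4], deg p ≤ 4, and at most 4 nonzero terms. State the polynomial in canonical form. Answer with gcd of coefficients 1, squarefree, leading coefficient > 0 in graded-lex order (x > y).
2*x*y^3 - 3*y^4 + 3*x*y + 2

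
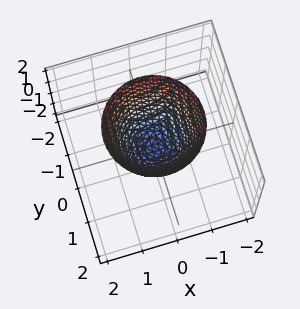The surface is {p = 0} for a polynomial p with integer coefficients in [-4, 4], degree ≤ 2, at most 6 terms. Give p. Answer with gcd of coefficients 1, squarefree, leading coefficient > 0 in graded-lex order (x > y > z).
1. The degree is 2 — no degree-1 surface has this shape.
2. Symmetries: rotational symmetry about the z-axis ⇒ p depends on x, y only through x² + y².
3. Checking where it meets the axes: a circular section at z = 2 has radius between 1 and 2.
4. Solving for integer coefficients yields p as stated.

3*x^2 + 3*y^2 - 2*z - 1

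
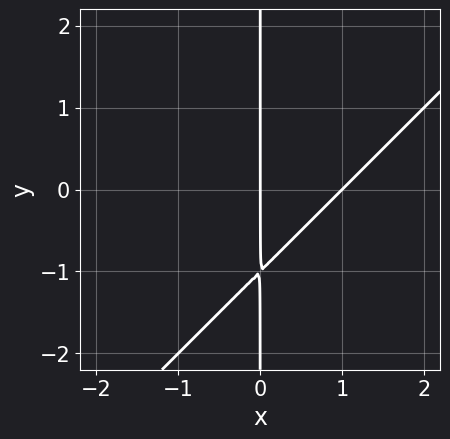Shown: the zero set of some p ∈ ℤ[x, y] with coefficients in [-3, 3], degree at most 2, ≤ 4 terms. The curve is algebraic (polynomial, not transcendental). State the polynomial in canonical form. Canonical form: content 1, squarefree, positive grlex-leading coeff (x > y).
x^2 - x*y - x

deg p = 2. The shape is more complex than any degree-1 curve.
Checking where it meets the axes: every point of the y-axis in the box is on the curve; the x-axis gridline crossings are at x ∈ {0, 1}.
Solving for integer coefficients yields p as stated.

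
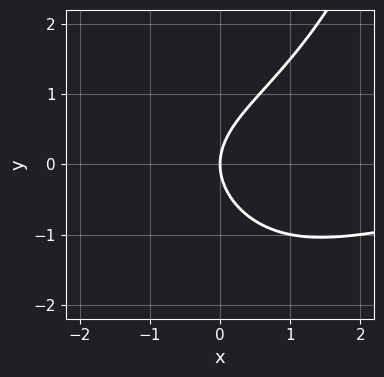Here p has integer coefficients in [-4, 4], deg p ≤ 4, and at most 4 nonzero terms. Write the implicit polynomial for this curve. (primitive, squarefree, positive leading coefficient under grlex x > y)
x^2*y - 2*y^2 + 3*x

deg p = 3. The shape is more complex than any degree-2 curve.
Observable constraints: it meets the y-axis at y = 0 (among the integer gridlines); it meets the x-axis at x = 0 (among the integer gridlines).
Solving for integer coefficients yields p as stated.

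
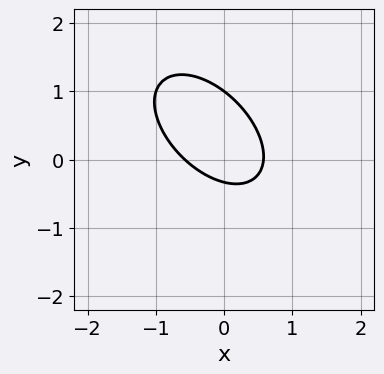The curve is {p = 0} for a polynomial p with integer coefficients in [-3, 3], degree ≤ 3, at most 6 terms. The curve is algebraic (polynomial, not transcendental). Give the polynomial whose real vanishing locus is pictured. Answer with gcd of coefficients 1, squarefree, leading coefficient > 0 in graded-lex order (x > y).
First, deg p = 2. No degree-1 curve has this shape.
Then, reading off the gridlines: it meets the y-axis at y = 1 (among the integer gridlines).
Finally, putting this together gives p.

3*x^2 + 3*x*y + 3*y^2 - 2*y - 1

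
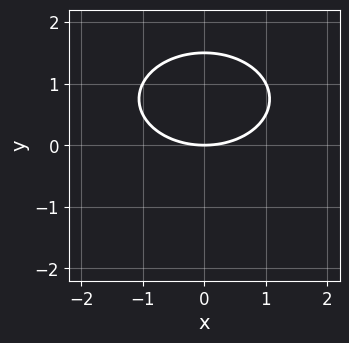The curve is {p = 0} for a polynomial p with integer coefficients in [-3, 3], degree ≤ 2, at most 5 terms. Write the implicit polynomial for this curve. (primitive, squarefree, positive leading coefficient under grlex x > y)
x^2 + 2*y^2 - 3*y

1. deg p = 2. A generic line meets the curve in up to 2 points.
2. Symmetries: the x ↦ −x reflection is a symmetry, so x appears only in even powers.
3. Checking where it meets the axes: it crosses the x-axis at the gridline x = 0; it crosses the y-axis at the gridline y = 0.
4. The integer polynomial consistent with all of this is the stated p.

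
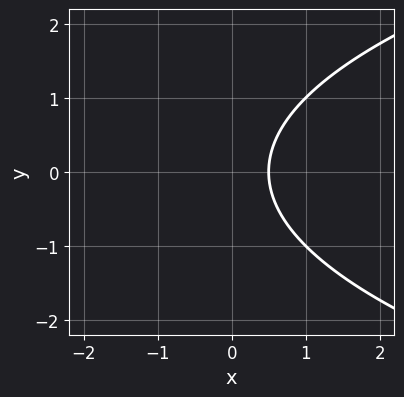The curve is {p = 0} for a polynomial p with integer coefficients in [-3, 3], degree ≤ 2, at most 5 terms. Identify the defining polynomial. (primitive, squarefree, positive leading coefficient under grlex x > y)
y^2 - 2*x + 1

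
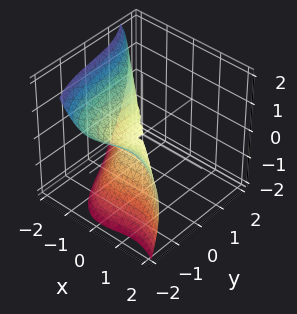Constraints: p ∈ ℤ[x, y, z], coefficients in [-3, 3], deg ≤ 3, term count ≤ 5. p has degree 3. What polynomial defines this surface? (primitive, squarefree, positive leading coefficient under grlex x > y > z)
1. deg p = 3.
2. Reading off the gridlines: it crosses the z-axis at the gridline z = 0; one y-axis crossing is at y = 0; it meets the x-axis at x = 0 (among the integer gridlines).
3. These observations pin down the coefficients.

3*x^3 + 3*x^2*y + y^3 - 2*y*z + 3*z^2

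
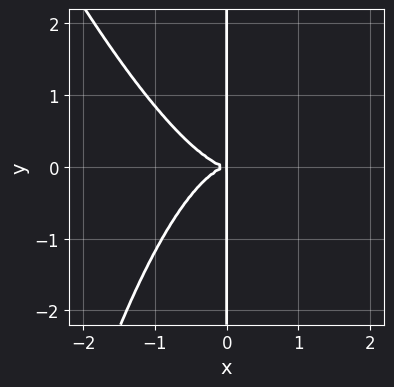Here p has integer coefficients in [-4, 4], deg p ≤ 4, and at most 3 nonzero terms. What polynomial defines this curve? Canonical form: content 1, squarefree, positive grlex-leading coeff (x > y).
The degree is 4 — the shape is more complex than any degree-3 curve.
From the visible intercepts: every point of the y-axis in the box is on the curve.
Matching integer coefficients to the picture gives p.

3*x^4 + x^3*y + 3*x*y^2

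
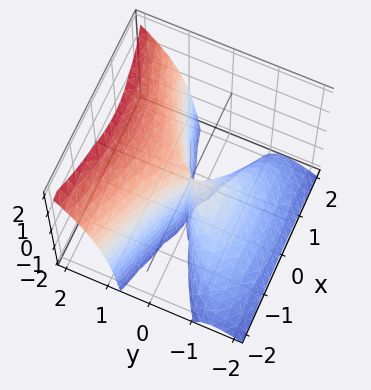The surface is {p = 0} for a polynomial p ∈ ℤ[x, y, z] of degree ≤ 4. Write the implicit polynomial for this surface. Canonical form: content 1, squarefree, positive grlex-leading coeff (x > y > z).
First, the degree is 3 — a generic line meets the surface in up to 3 points.
Then, observable constraints: it crosses the x-axis at the gridline x = 0; one y-axis crossing is at y = 0.
Finally, the integer polynomial consistent with all of this is the stated p. Check: (0, 0, -2) on the z-axis lies on the surface, and p(0, 0, -2) = 0. ✓

3*y^3 - 3*y^2*z - x^2 + y^2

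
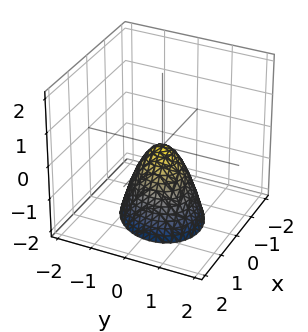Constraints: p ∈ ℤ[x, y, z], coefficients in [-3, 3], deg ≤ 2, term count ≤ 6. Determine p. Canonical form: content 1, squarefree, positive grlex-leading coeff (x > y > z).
3*x^2 - x*y + 3*y^2 + 2*z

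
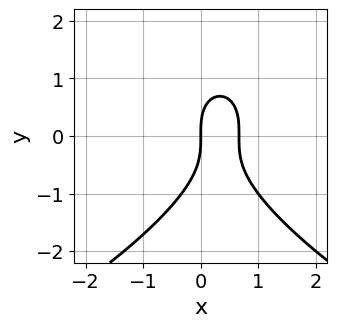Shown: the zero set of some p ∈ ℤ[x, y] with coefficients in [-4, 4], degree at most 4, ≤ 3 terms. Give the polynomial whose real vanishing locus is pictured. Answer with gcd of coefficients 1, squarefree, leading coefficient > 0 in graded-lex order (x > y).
y^3 + 3*x^2 - 2*x

First, deg p = 3.
Then, reading off the gridlines: it meets the x-axis at x = 0 (among the integer gridlines); it crosses the y-axis at the gridline y = 0.
Finally, these observations pin down the coefficients.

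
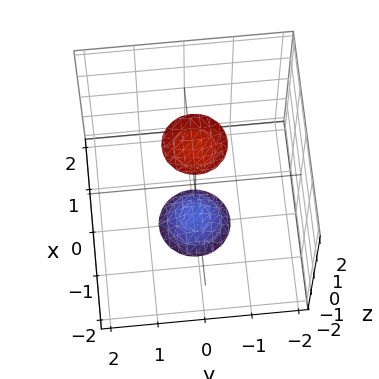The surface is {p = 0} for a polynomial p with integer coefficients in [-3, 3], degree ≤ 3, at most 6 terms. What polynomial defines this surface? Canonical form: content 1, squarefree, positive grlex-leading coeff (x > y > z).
1. The picture has 2 separate pieces.
2. deg p = 2.
3. Symmetries: the z ↦ −z reflection is a symmetry, so z appears only in even powers; every cross-section ⟂ z is a circle, so x, y appear only via x² + y².
4. Checking where it meets the axes: the surface avoids every integer x-axis point in the box; it misses every integer gridline on the y-axis.
5. These observations pin down the coefficients.

3*x^2 + 3*y^2 - z^2 + 3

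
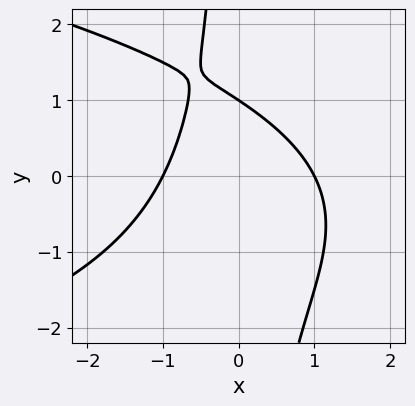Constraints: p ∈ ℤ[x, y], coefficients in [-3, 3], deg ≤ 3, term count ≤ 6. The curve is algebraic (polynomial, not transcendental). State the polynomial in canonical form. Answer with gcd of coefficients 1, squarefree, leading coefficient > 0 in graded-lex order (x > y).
First, the degree is 3 — no degree-2 curve has this shape.
Next, observable constraints: it meets the y-axis at y = 1 (among the integer gridlines); among the integer gridlines, it crosses the x-axis at x ∈ {-1, 1}.
Finally, putting this together gives p.

2*x*y^2 + 3*x^2 + 3*y - 3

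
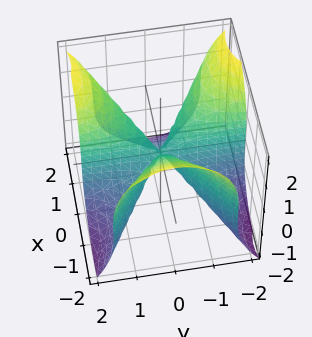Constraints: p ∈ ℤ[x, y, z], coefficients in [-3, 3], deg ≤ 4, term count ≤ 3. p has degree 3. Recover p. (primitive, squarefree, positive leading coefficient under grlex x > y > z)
x^3 - 2*x*y^2 + z^3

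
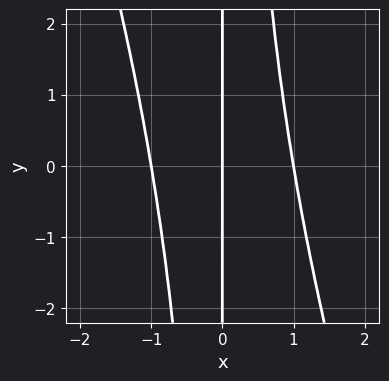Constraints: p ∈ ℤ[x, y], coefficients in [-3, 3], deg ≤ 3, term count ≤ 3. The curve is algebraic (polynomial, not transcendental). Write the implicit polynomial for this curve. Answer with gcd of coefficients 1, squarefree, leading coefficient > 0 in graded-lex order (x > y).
3*x^3 + x^2*y - 3*x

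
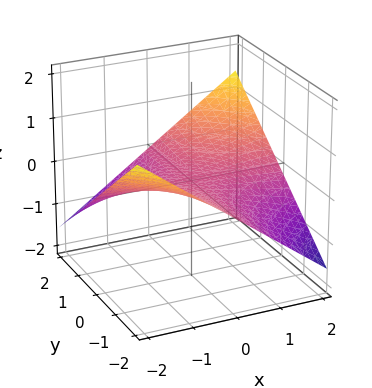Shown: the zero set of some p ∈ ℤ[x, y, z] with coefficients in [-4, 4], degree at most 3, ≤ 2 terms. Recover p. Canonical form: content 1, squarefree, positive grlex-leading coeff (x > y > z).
x*y - 3*z

First, the degree is 2 — a hyperbolic paraboloid; a quadric.
Next, observable constraints: it crosses the z-axis at the gridline z = 0; the visible y-axis segment lies entirely on the surface; the visible x-axis segment lies entirely on the surface.
Finally, together with the visible shape, these determine p as stated.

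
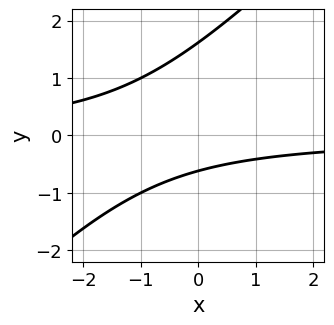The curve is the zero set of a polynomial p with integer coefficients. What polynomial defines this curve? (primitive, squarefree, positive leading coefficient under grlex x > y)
1. Degree: a generic line meets the curve in up to 2 points, so deg p = 2.
2. From the visible intercepts: it misses every integer gridline on the x-axis.
3. Putting this together gives p.

x*y - y^2 + y + 1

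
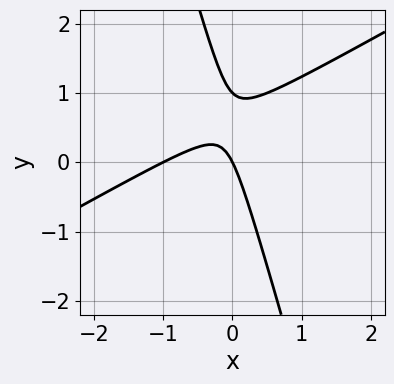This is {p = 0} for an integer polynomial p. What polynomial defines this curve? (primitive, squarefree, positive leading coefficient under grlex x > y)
First, the degree is 2 — no degree-1 curve has this shape.
Then, checking where it meets the axes: the y-axis gridline crossings are at y ∈ {0, 1}; among the integer gridlines, it crosses the x-axis at x ∈ {-1, 0}.
Finally, the integer polynomial consistent with all of this is the stated p.

2*x^2 - 3*x*y - y^2 + 2*x + y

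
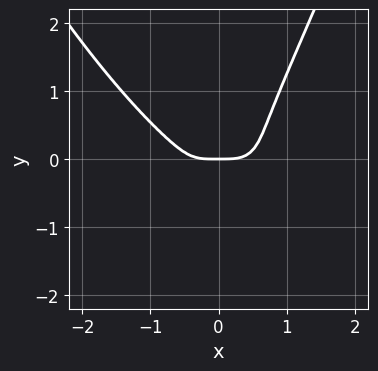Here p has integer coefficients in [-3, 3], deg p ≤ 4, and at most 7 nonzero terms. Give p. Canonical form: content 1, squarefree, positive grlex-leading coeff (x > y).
2*x^4 + 3*x*y^2 - 2*y^3 - y^2 - y

(a) The degree is 4 — no degree-3 curve has this shape.
(b) Against the integer gridlines: it meets the y-axis at y = 0 (among the integer gridlines); it meets the x-axis at x = 0 (among the integer gridlines).
(c) Putting this together gives p.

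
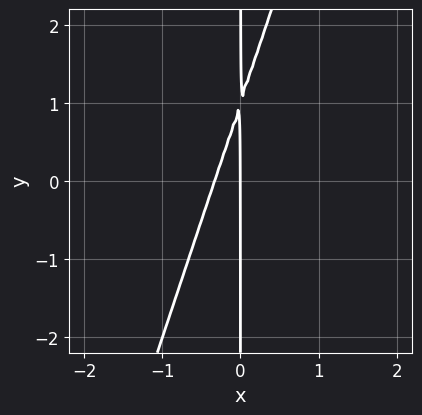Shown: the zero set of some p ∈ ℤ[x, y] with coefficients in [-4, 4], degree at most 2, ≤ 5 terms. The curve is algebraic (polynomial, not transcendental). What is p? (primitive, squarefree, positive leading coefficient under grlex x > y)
1. Degree: no degree-1 curve has this shape, so deg p = 2.
2. Checking where it meets the axes: the visible y-axis segment lies entirely on the curve; one x-axis crossing is at x = 0.
3. Assembling these constraints gives the stated polynomial.

3*x^2 - x*y + x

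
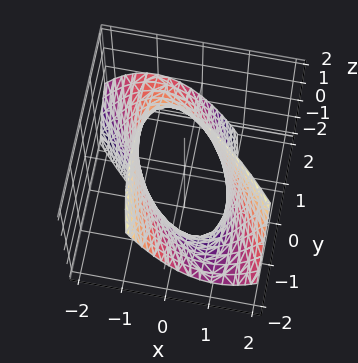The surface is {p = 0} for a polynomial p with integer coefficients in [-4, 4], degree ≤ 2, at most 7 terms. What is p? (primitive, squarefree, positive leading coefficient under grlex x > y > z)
Degree: no degree-1 surface has this shape, so deg p = 2.
Observable constraints: no z-intercept at any integer in the box; the x-axis gridline crossings are at x ∈ {-1, 1}.
Putting this together gives p.

3*x^2 + 3*x*y + y^2 + 2*y*z - 3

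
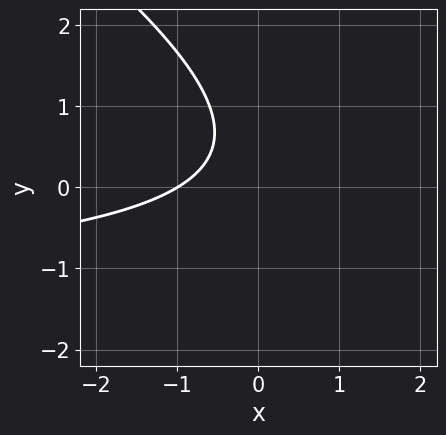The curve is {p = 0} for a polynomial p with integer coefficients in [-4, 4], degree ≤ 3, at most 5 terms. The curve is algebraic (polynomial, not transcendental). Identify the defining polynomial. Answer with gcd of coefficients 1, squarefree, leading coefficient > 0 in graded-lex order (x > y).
1. deg p = 2.
2. Observable constraints: one x-axis crossing is at x = -1; no y-intercept at any integer in the box.
3. Solving for integer coefficients yields p as stated.

2*x*y + 3*y^2 + 3*x - 3*y + 3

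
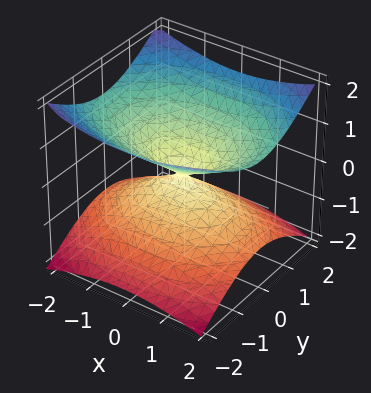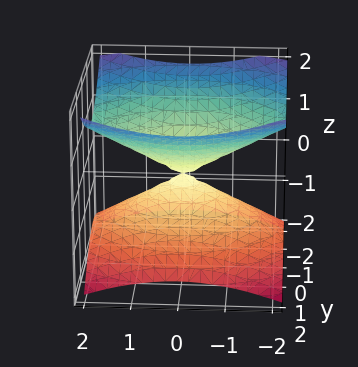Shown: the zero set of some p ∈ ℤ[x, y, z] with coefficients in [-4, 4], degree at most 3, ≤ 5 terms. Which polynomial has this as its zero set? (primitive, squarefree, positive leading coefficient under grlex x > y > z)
(a) The degree is 2 — two nappes meeting at a single point; a quadric.
(b) Symmetries: it's symmetric under y → −y, forcing even powers of y; it's symmetric under z → −z, forcing even powers of z; it's symmetric under x → −x, forcing even powers of x.
(c) Checking where it meets the axes: one z-axis crossing is at z = 0; one y-axis crossing is at y = 0; it crosses the x-axis at the gridline x = 0.
(d) Matching integer coefficients to the picture gives p.

x^2 + 2*y^2 - 3*z^2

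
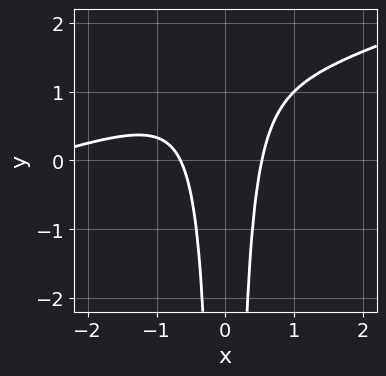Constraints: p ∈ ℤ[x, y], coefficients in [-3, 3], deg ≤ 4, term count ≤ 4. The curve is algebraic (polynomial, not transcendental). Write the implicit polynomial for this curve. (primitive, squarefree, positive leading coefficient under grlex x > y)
1. deg p = 3. The shape is more complex than any degree-2 curve.
2. Against the integer gridlines: the curve avoids every integer y-axis point in the box.
3. Together with the visible shape, these determine p as stated.

x^3 - 3*x^2*y + 3*x^2 - 1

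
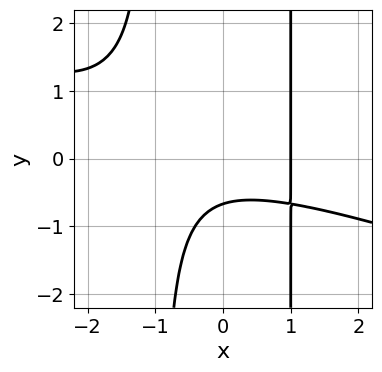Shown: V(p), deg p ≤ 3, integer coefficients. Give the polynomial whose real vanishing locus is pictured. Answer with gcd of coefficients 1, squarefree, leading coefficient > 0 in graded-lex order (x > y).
x^3 + 3*x^2*y + x - 3*y - 2

1. Degree: a generic line meets the curve in up to 3 points, so deg p = 3.
2. Reading off the gridlines: it meets the x-axis at x = 1 (among the integer gridlines).
3. Together with the visible shape, these determine p as stated.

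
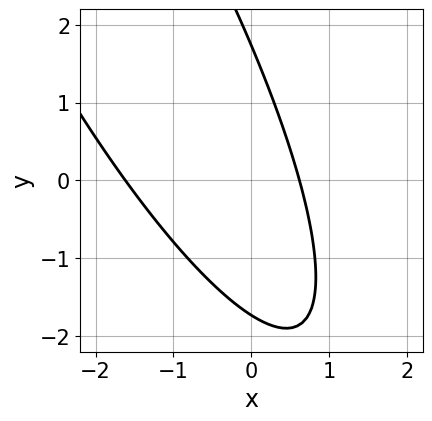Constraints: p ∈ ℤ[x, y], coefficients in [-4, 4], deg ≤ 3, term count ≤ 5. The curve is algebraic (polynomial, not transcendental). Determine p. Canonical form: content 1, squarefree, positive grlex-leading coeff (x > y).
3*x^2 + 3*x*y + y^2 + 3*x - 3

(a) The degree is 2 — the shape is more complex than any degree-1 curve.
(b) The integer polynomial consistent with all of this is the stated p.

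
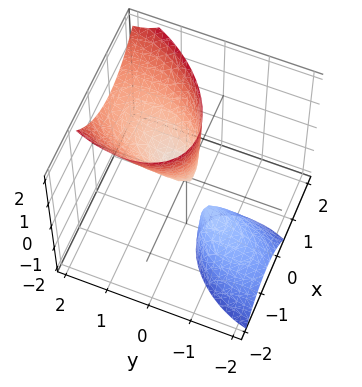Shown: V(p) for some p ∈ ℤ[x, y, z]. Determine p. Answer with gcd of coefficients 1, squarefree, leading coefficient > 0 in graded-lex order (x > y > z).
3*x^2 - 2*x*y + 2*y^2 - 3*y*z - z

1. I count 2 distinct pieces. Treating them together as one polynomial.
2. The degree is 2 — the shape is more complex than any degree-1 surface.
3. Checking where it meets the axes: it crosses the y-axis at the gridline y = 0; it crosses the x-axis at the gridline x = 0.
4. Fitting integer coefficients to these (and the overall shape) gives p.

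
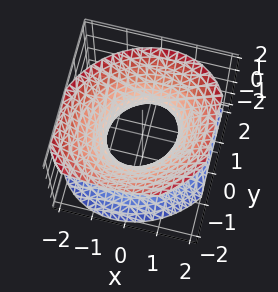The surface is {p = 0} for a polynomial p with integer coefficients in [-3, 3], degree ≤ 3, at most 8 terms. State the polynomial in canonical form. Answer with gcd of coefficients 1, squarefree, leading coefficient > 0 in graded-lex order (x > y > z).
(a) The degree is 2 — the shape is more complex than any degree-1 surface.
(b) From the axis intercepts and sections: no z-intercept at any integer in the box; the x-axis gridline crossings are at x ∈ {-1, 1}; among the integer gridlines, it crosses the y-axis at y ∈ {-1, 1}.
(c) Together with the visible shape, these determine p as stated.

3*x^2 - x*y + 3*y^2 + y*z - 3*z^2 - 3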